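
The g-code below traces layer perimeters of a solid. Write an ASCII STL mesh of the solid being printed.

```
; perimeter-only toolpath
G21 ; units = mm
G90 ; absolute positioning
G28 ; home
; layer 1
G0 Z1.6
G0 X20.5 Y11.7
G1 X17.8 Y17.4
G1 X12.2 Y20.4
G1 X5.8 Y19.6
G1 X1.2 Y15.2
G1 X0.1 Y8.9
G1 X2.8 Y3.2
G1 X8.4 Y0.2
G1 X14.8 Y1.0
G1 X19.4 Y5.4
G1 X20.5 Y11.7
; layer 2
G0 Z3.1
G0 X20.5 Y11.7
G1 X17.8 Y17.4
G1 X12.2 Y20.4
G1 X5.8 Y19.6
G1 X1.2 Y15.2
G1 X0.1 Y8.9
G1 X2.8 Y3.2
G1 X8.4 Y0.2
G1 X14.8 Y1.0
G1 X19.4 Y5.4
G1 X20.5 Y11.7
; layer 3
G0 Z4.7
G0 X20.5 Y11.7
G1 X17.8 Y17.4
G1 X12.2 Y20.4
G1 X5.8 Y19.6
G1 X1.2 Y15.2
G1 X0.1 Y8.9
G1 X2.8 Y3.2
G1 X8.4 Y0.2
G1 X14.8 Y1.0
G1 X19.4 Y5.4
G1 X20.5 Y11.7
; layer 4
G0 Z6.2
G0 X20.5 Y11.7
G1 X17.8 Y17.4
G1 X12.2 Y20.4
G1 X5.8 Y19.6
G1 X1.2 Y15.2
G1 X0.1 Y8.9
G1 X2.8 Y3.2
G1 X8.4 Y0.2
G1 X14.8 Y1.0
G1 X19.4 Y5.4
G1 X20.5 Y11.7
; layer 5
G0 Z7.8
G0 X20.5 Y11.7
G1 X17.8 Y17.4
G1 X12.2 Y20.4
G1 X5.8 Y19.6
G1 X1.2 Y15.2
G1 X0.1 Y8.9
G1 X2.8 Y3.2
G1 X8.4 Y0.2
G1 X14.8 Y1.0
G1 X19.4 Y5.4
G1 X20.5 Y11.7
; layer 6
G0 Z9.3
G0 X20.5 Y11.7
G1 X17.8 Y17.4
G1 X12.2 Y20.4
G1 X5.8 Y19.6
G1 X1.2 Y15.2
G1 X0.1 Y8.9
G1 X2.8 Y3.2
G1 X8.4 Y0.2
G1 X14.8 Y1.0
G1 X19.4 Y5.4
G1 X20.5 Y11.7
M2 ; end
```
solid part
  facet normal 0.0000 0.0000 -1.0000
    outer loop
      vertex 12.2 20.4 0.0
      vertex 17.8 17.4 0.0
      vertex 20.5 11.7 0.0
    endloop
  endfacet
  facet normal 0.0000 0.0000 -1.0000
    outer loop
      vertex 5.8 19.6 0.0
      vertex 12.2 20.4 0.0
      vertex 20.5 11.7 0.0
    endloop
  endfacet
  facet normal 0.0000 0.0000 -1.0000
    outer loop
      vertex 1.2 15.2 0.0
      vertex 5.8 19.6 0.0
      vertex 20.5 11.7 0.0
    endloop
  endfacet
  facet normal 0.0000 0.0000 -1.0000
    outer loop
      vertex 0.1 8.9 0.0
      vertex 1.2 15.2 0.0
      vertex 20.5 11.7 0.0
    endloop
  endfacet
  facet normal 0.0000 0.0000 -1.0000
    outer loop
      vertex 2.8 3.2 0.0
      vertex 0.1 8.9 0.0
      vertex 20.5 11.7 0.0
    endloop
  endfacet
  facet normal 0.0000 0.0000 -1.0000
    outer loop
      vertex 8.4 0.2 0.0
      vertex 2.8 3.2 0.0
      vertex 20.5 11.7 0.0
    endloop
  endfacet
  facet normal 0.0000 0.0000 -1.0000
    outer loop
      vertex 14.8 1.0 0.0
      vertex 8.4 0.2 0.0
      vertex 20.5 11.7 0.0
    endloop
  endfacet
  facet normal 0.0000 0.0000 -1.0000
    outer loop
      vertex 19.4 5.4 0.0
      vertex 14.8 1.0 0.0
      vertex 20.5 11.7 0.0
    endloop
  endfacet
  facet normal 0.0000 0.0000 1.0000
    outer loop
      vertex 20.5 11.7 9.3
      vertex 17.8 17.4 9.3
      vertex 12.2 20.4 9.3
    endloop
  endfacet
  facet normal 0.0000 0.0000 1.0000
    outer loop
      vertex 20.5 11.7 9.3
      vertex 12.2 20.4 9.3
      vertex 5.8 19.6 9.3
    endloop
  endfacet
  facet normal 0.0000 0.0000 1.0000
    outer loop
      vertex 20.5 11.7 9.3
      vertex 5.8 19.6 9.3
      vertex 1.2 15.2 9.3
    endloop
  endfacet
  facet normal 0.0000 0.0000 1.0000
    outer loop
      vertex 20.5 11.7 9.3
      vertex 1.2 15.2 9.3
      vertex 0.1 8.9 9.3
    endloop
  endfacet
  facet normal 0.0000 0.0000 1.0000
    outer loop
      vertex 20.5 11.7 9.3
      vertex 0.1 8.9 9.3
      vertex 2.8 3.2 9.3
    endloop
  endfacet
  facet normal 0.0000 0.0000 1.0000
    outer loop
      vertex 20.5 11.7 9.3
      vertex 2.8 3.2 9.3
      vertex 8.4 0.2 9.3
    endloop
  endfacet
  facet normal 0.0000 0.0000 1.0000
    outer loop
      vertex 20.5 11.7 9.3
      vertex 8.4 0.2 9.3
      vertex 14.8 1.0 9.3
    endloop
  endfacet
  facet normal 0.0000 0.0000 1.0000
    outer loop
      vertex 20.5 11.7 9.3
      vertex 14.8 1.0 9.3
      vertex 19.4 5.4 9.3
    endloop
  endfacet
  facet normal 0.9037 0.4281 0.0000
    outer loop
      vertex 20.5 11.7 0.0
      vertex 17.8 17.4 0.0
      vertex 17.8 17.4 9.3
    endloop
  endfacet
  facet normal 0.9037 0.4281 0.0000
    outer loop
      vertex 20.5 11.7 0.0
      vertex 17.8 17.4 9.3
      vertex 20.5 11.7 9.3
    endloop
  endfacet
  facet normal 0.4722 0.8815 0.0000
    outer loop
      vertex 17.8 17.4 0.0
      vertex 12.2 20.4 0.0
      vertex 12.2 20.4 9.3
    endloop
  endfacet
  facet normal 0.4722 0.8815 0.0000
    outer loop
      vertex 17.8 17.4 0.0
      vertex 12.2 20.4 9.3
      vertex 17.8 17.4 9.3
    endloop
  endfacet
  facet normal -0.1240 0.9923 0.0000
    outer loop
      vertex 12.2 20.4 0.0
      vertex 5.8 19.6 0.0
      vertex 5.8 19.6 9.3
    endloop
  endfacet
  facet normal -0.1240 0.9923 0.0000
    outer loop
      vertex 12.2 20.4 0.0
      vertex 5.8 19.6 9.3
      vertex 12.2 20.4 9.3
    endloop
  endfacet
  facet normal -0.6912 0.7226 0.0000
    outer loop
      vertex 5.8 19.6 0.0
      vertex 1.2 15.2 0.0
      vertex 1.2 15.2 9.3
    endloop
  endfacet
  facet normal -0.6912 0.7226 0.0000
    outer loop
      vertex 5.8 19.6 0.0
      vertex 1.2 15.2 9.3
      vertex 5.8 19.6 9.3
    endloop
  endfacet
  facet normal -0.9851 0.1720 0.0000
    outer loop
      vertex 1.2 15.2 0.0
      vertex 0.1 8.9 0.0
      vertex 0.1 8.9 9.3
    endloop
  endfacet
  facet normal -0.9851 0.1720 0.0000
    outer loop
      vertex 1.2 15.2 0.0
      vertex 0.1 8.9 9.3
      vertex 1.2 15.2 9.3
    endloop
  endfacet
  facet normal -0.9037 -0.4281 0.0000
    outer loop
      vertex 0.1 8.9 0.0
      vertex 2.8 3.2 0.0
      vertex 2.8 3.2 9.3
    endloop
  endfacet
  facet normal -0.9037 -0.4281 0.0000
    outer loop
      vertex 0.1 8.9 0.0
      vertex 2.8 3.2 9.3
      vertex 0.1 8.9 9.3
    endloop
  endfacet
  facet normal -0.4722 -0.8815 0.0000
    outer loop
      vertex 2.8 3.2 0.0
      vertex 8.4 0.2 0.0
      vertex 8.4 0.2 9.3
    endloop
  endfacet
  facet normal -0.4722 -0.8815 0.0000
    outer loop
      vertex 2.8 3.2 0.0
      vertex 8.4 0.2 9.3
      vertex 2.8 3.2 9.3
    endloop
  endfacet
  facet normal 0.1240 -0.9923 0.0000
    outer loop
      vertex 8.4 0.2 0.0
      vertex 14.8 1.0 0.0
      vertex 14.8 1.0 9.3
    endloop
  endfacet
  facet normal 0.1240 -0.9923 0.0000
    outer loop
      vertex 8.4 0.2 0.0
      vertex 14.8 1.0 9.3
      vertex 8.4 0.2 9.3
    endloop
  endfacet
  facet normal 0.6912 -0.7226 0.0000
    outer loop
      vertex 14.8 1.0 0.0
      vertex 19.4 5.4 0.0
      vertex 19.4 5.4 9.3
    endloop
  endfacet
  facet normal 0.6912 -0.7226 0.0000
    outer loop
      vertex 14.8 1.0 0.0
      vertex 19.4 5.4 9.3
      vertex 14.8 1.0 9.3
    endloop
  endfacet
  facet normal 0.9851 -0.1720 0.0000
    outer loop
      vertex 19.4 5.4 0.0
      vertex 20.5 11.7 0.0
      vertex 20.5 11.7 9.3
    endloop
  endfacet
  facet normal 0.9851 -0.1720 0.0000
    outer loop
      vertex 19.4 5.4 0.0
      vertex 20.5 11.7 9.3
      vertex 19.4 5.4 9.3
    endloop
  endfacet
endsolid part

The G0 Z moves step by Δz≈1.6 mm. Every layer's G1 loop is the same polygon, so the solid is a straight extrusion of it from z=0 to z≈9.3. Closing with flat bottom and top caps and triangulating gives 36 facets — a regular 10-sided prism (a cylinder approximated with 10 flat sides), circumscribed radius ≈ 10.3 mm, height ≈ 9.3 mm.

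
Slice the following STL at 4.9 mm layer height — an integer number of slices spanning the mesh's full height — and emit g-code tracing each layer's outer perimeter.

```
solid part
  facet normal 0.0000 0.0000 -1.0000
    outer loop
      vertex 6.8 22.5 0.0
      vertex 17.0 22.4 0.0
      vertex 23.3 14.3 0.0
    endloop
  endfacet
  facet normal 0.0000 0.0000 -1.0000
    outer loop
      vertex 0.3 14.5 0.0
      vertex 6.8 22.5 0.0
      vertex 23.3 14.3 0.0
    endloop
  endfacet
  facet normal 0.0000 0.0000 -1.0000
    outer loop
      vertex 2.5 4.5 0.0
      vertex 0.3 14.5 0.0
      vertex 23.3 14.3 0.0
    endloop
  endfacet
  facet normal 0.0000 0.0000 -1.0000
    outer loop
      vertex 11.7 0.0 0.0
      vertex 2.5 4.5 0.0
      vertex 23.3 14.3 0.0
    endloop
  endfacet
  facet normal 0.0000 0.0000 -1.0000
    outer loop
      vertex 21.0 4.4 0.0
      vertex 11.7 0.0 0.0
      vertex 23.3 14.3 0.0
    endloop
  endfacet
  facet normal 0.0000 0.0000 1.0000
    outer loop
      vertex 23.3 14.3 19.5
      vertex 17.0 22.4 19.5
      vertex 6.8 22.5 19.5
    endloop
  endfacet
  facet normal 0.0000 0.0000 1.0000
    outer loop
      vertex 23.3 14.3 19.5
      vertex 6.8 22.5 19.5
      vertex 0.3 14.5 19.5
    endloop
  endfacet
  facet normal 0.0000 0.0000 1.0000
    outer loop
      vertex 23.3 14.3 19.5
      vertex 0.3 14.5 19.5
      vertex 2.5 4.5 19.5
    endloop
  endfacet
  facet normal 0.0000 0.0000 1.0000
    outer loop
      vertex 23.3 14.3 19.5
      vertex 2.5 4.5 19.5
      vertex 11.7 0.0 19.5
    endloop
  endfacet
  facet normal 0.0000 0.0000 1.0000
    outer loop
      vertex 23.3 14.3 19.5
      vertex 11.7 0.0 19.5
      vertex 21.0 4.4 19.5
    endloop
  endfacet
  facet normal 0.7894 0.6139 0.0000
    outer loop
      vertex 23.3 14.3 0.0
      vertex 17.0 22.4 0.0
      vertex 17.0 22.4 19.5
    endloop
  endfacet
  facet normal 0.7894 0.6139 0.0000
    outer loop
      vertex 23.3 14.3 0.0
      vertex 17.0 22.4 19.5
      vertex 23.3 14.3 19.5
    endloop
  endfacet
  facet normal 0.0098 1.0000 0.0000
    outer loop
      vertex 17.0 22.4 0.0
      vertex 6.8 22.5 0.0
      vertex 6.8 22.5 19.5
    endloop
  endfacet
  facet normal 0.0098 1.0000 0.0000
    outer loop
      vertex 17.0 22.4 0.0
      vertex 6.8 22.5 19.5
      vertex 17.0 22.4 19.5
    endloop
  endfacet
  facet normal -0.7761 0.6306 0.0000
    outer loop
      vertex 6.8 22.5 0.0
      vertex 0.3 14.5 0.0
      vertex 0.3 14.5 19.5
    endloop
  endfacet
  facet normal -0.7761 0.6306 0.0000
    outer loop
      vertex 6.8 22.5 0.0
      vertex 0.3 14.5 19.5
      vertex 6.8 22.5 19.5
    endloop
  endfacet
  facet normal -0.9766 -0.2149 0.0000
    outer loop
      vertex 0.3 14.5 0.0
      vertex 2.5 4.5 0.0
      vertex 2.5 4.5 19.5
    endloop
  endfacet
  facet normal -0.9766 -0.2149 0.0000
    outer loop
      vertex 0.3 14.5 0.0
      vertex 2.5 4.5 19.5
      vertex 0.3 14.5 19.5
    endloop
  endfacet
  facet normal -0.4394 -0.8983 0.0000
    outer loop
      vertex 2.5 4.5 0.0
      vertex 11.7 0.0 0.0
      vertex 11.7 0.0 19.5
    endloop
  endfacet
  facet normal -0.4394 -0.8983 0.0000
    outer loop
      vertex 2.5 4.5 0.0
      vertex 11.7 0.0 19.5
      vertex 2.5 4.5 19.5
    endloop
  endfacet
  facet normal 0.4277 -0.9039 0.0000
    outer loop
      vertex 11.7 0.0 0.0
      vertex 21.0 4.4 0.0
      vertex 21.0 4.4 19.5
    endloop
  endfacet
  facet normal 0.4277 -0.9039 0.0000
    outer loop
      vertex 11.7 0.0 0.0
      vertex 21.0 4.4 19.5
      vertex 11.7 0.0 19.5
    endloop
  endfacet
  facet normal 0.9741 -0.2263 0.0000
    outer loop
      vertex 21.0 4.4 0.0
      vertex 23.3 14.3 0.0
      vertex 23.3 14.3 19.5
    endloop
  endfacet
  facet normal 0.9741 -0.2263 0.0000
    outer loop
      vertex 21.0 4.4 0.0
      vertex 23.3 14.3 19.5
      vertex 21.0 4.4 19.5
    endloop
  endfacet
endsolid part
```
; perimeter-only toolpath
G21 ; units = mm
G90 ; absolute positioning
G28 ; home
; layer 1
G0 Z4.9
G0 X23.3 Y14.3
G1 X17.0 Y22.4
G1 X6.8 Y22.5
G1 X0.3 Y14.5
G1 X2.5 Y4.5
G1 X11.7 Y0.0
G1 X21.0 Y4.4
G1 X23.3 Y14.3
; layer 2
G0 Z9.8
G0 X23.3 Y14.3
G1 X17.0 Y22.4
G1 X6.8 Y22.5
G1 X0.3 Y14.5
G1 X2.5 Y4.5
G1 X11.7 Y0.0
G1 X21.0 Y4.4
G1 X23.3 Y14.3
; layer 3
G0 Z14.6
G0 X23.3 Y14.3
G1 X17.0 Y22.4
G1 X6.8 Y22.5
G1 X0.3 Y14.5
G1 X2.5 Y4.5
G1 X11.7 Y0.0
G1 X21.0 Y4.4
G1 X23.3 Y14.3
; layer 4
G0 Z19.5
G0 X23.3 Y14.3
G1 X17.0 Y22.4
G1 X6.8 Y22.5
G1 X0.3 Y14.5
G1 X2.5 Y4.5
G1 X11.7 Y0.0
G1 X21.0 Y4.4
G1 X23.3 Y14.3
M2 ; end

The solid is a regular 7-sided prism (a cylinder approximated with 7 flat sides), circumscribed radius ≈ 11.8 mm, height ≈ 19.5 mm. Slicing at Δz = 4.9 mm — 4 equal slices spanning the solid's height, so layer i sits at z = i·h/4 — gives 4 non-empty perimeters. Each is a 7-segment closed polygon; G0 lifts to the layer z and rapids to the start vertex, then G1 traces the edges.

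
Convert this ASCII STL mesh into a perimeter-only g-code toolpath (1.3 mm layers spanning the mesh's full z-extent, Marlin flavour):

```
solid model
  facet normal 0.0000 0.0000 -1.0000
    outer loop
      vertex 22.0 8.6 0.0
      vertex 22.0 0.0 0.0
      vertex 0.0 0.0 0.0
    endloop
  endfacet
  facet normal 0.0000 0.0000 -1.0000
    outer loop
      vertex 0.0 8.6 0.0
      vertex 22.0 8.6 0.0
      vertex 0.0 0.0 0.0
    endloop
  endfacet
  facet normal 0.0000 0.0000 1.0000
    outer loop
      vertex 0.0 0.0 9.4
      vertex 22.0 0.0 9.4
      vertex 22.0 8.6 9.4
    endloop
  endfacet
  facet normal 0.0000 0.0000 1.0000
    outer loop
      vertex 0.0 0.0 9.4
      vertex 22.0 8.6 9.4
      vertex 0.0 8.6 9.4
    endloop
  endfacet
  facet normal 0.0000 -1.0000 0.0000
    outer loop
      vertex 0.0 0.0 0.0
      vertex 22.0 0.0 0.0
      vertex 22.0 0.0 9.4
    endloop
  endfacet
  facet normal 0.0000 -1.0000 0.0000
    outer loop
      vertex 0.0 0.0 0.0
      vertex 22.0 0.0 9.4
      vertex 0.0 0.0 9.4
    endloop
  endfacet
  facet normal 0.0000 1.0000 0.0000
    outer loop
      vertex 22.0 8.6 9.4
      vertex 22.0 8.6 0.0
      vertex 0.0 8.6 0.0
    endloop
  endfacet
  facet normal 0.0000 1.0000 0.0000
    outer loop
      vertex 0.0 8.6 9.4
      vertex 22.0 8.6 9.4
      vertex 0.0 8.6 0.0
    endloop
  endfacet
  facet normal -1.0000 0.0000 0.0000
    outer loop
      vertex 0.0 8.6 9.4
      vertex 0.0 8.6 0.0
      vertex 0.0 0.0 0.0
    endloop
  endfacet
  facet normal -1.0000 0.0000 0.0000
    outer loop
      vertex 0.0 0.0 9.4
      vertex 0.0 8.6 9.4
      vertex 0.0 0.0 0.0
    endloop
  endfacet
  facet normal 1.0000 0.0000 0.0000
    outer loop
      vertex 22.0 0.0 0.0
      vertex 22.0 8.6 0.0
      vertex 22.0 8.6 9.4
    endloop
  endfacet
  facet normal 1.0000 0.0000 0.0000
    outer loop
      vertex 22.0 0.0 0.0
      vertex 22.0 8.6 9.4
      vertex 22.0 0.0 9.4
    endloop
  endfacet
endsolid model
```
; perimeter-only toolpath
G21 ; units = mm
G90 ; absolute positioning
G28 ; home
; layer 1
G0 Z1.3
G0 X0.0 Y0.0
G1 X22.0 Y0.0
G1 X22.0 Y8.6
G1 X0.0 Y8.6
G1 X0.0 Y0.0
; layer 2
G0 Z2.7
G0 X0.0 Y0.0
G1 X22.0 Y0.0
G1 X22.0 Y8.6
G1 X0.0 Y8.6
G1 X0.0 Y0.0
; layer 3
G0 Z4.0
G0 X0.0 Y0.0
G1 X22.0 Y0.0
G1 X22.0 Y8.6
G1 X0.0 Y8.6
G1 X0.0 Y0.0
; layer 4
G0 Z5.4
G0 X0.0 Y0.0
G1 X22.0 Y0.0
G1 X22.0 Y8.6
G1 X0.0 Y8.6
G1 X0.0 Y0.0
; layer 5
G0 Z6.7
G0 X0.0 Y0.0
G1 X22.0 Y0.0
G1 X22.0 Y8.6
G1 X0.0 Y8.6
G1 X0.0 Y0.0
; layer 6
G0 Z8.1
G0 X0.0 Y0.0
G1 X22.0 Y0.0
G1 X22.0 Y8.6
G1 X0.0 Y8.6
G1 X0.0 Y0.0
; layer 7
G0 Z9.4
G0 X0.0 Y0.0
G1 X22.0 Y0.0
G1 X22.0 Y8.6
G1 X0.0 Y8.6
G1 X0.0 Y0.0
M2 ; end

The solid is a rectangular box, roughly 22 × 8.6 mm footprint and 9.4 mm tall. Slicing at Δz = 1.3 mm — 7 equal slices spanning the solid's height, so layer i sits at z = i·h/7 — gives 7 non-empty perimeters. Each is a 4-segment closed polygon; G0 lifts to the layer z and rapids to the start vertex, then G1 traces the edges.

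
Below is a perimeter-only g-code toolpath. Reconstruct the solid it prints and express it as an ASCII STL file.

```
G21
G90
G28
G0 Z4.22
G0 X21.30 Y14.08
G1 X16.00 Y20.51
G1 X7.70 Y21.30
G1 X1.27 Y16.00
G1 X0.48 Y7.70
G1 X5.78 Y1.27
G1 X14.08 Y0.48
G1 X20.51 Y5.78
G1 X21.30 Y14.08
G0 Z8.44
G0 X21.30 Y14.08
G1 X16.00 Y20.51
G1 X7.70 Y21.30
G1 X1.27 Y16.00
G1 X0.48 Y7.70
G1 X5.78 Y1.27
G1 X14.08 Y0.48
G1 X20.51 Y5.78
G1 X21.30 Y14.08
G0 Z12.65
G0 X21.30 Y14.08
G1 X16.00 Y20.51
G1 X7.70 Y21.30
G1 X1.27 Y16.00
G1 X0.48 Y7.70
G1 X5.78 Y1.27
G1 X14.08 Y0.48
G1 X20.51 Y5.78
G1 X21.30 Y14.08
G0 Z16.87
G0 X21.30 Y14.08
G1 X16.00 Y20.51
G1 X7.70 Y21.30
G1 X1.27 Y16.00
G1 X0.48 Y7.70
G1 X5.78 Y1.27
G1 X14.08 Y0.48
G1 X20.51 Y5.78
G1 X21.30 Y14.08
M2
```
solid part
  facet normal 0.0000 0.0000 -1.0000
    outer loop
      vertex 7.70 21.30 0.00
      vertex 16.00 20.51 0.00
      vertex 21.30 14.08 0.00
    endloop
  endfacet
  facet normal 0.0000 0.0000 -1.0000
    outer loop
      vertex 1.27 16.00 0.00
      vertex 7.70 21.30 0.00
      vertex 21.30 14.08 0.00
    endloop
  endfacet
  facet normal 0.0000 0.0000 -1.0000
    outer loop
      vertex 0.48 7.70 0.00
      vertex 1.27 16.00 0.00
      vertex 21.30 14.08 0.00
    endloop
  endfacet
  facet normal 0.0000 0.0000 -1.0000
    outer loop
      vertex 5.78 1.27 0.00
      vertex 0.48 7.70 0.00
      vertex 21.30 14.08 0.00
    endloop
  endfacet
  facet normal 0.0000 0.0000 -1.0000
    outer loop
      vertex 14.08 0.48 0.00
      vertex 5.78 1.27 0.00
      vertex 21.30 14.08 0.00
    endloop
  endfacet
  facet normal 0.0000 0.0000 -1.0000
    outer loop
      vertex 20.51 5.78 0.00
      vertex 14.08 0.48 0.00
      vertex 21.30 14.08 0.00
    endloop
  endfacet
  facet normal 0.0000 0.0000 1.0000
    outer loop
      vertex 21.30 14.08 16.87
      vertex 16.00 20.51 16.87
      vertex 7.70 21.30 16.87
    endloop
  endfacet
  facet normal 0.0000 0.0000 1.0000
    outer loop
      vertex 21.30 14.08 16.87
      vertex 7.70 21.30 16.87
      vertex 1.27 16.00 16.87
    endloop
  endfacet
  facet normal 0.0000 0.0000 1.0000
    outer loop
      vertex 21.30 14.08 16.87
      vertex 1.27 16.00 16.87
      vertex 0.48 7.70 16.87
    endloop
  endfacet
  facet normal 0.0000 0.0000 1.0000
    outer loop
      vertex 21.30 14.08 16.87
      vertex 0.48 7.70 16.87
      vertex 5.78 1.27 16.87
    endloop
  endfacet
  facet normal 0.0000 0.0000 1.0000
    outer loop
      vertex 21.30 14.08 16.87
      vertex 5.78 1.27 16.87
      vertex 14.08 0.48 16.87
    endloop
  endfacet
  facet normal 0.0000 0.0000 1.0000
    outer loop
      vertex 21.30 14.08 16.87
      vertex 14.08 0.48 16.87
      vertex 20.51 5.78 16.87
    endloop
  endfacet
  facet normal 0.7717 0.6360 0.0000
    outer loop
      vertex 21.30 14.08 0.00
      vertex 16.00 20.51 0.00
      vertex 16.00 20.51 16.87
    endloop
  endfacet
  facet normal 0.7717 0.6360 0.0000
    outer loop
      vertex 21.30 14.08 0.00
      vertex 16.00 20.51 16.87
      vertex 21.30 14.08 16.87
    endloop
  endfacet
  facet normal 0.0948 0.9955 0.0000
    outer loop
      vertex 16.00 20.51 0.00
      vertex 7.70 21.30 0.00
      vertex 7.70 21.30 16.87
    endloop
  endfacet
  facet normal 0.0948 0.9955 0.0000
    outer loop
      vertex 16.00 20.51 0.00
      vertex 7.70 21.30 16.87
      vertex 16.00 20.51 16.87
    endloop
  endfacet
  facet normal -0.6360 0.7717 0.0000
    outer loop
      vertex 7.70 21.30 0.00
      vertex 1.27 16.00 0.00
      vertex 1.27 16.00 16.87
    endloop
  endfacet
  facet normal -0.6360 0.7717 0.0000
    outer loop
      vertex 7.70 21.30 0.00
      vertex 1.27 16.00 16.87
      vertex 7.70 21.30 16.87
    endloop
  endfacet
  facet normal -0.9955 0.0948 0.0000
    outer loop
      vertex 1.27 16.00 0.00
      vertex 0.48 7.70 0.00
      vertex 0.48 7.70 16.87
    endloop
  endfacet
  facet normal -0.9955 0.0948 0.0000
    outer loop
      vertex 1.27 16.00 0.00
      vertex 0.48 7.70 16.87
      vertex 1.27 16.00 16.87
    endloop
  endfacet
  facet normal -0.7717 -0.6360 0.0000
    outer loop
      vertex 0.48 7.70 0.00
      vertex 5.78 1.27 0.00
      vertex 5.78 1.27 16.87
    endloop
  endfacet
  facet normal -0.7717 -0.6360 0.0000
    outer loop
      vertex 0.48 7.70 0.00
      vertex 5.78 1.27 16.87
      vertex 0.48 7.70 16.87
    endloop
  endfacet
  facet normal -0.0948 -0.9955 0.0000
    outer loop
      vertex 5.78 1.27 0.00
      vertex 14.08 0.48 0.00
      vertex 14.08 0.48 16.87
    endloop
  endfacet
  facet normal -0.0948 -0.9955 0.0000
    outer loop
      vertex 5.78 1.27 0.00
      vertex 14.08 0.48 16.87
      vertex 5.78 1.27 16.87
    endloop
  endfacet
  facet normal 0.6360 -0.7717 0.0000
    outer loop
      vertex 14.08 0.48 0.00
      vertex 20.51 5.78 0.00
      vertex 20.51 5.78 16.87
    endloop
  endfacet
  facet normal 0.6360 -0.7717 0.0000
    outer loop
      vertex 14.08 0.48 0.00
      vertex 20.51 5.78 16.87
      vertex 14.08 0.48 16.87
    endloop
  endfacet
  facet normal 0.9955 -0.0948 0.0000
    outer loop
      vertex 20.51 5.78 0.00
      vertex 21.30 14.08 0.00
      vertex 21.30 14.08 16.87
    endloop
  endfacet
  facet normal 0.9955 -0.0948 0.0000
    outer loop
      vertex 20.51 5.78 0.00
      vertex 21.30 14.08 16.87
      vertex 20.51 5.78 16.87
    endloop
  endfacet
endsolid part

The G0 Z moves step by Δz≈4.22 mm. Every layer's G1 loop is the same polygon, so the solid is a straight extrusion of it from z=0 to z≈16.9. Closing with flat bottom and top caps and triangulating gives 28 facets — a regular 8-sided prism (a cylinder approximated with 8 flat sides), circumscribed radius ≈ 10.9 mm, height ≈ 16.9 mm.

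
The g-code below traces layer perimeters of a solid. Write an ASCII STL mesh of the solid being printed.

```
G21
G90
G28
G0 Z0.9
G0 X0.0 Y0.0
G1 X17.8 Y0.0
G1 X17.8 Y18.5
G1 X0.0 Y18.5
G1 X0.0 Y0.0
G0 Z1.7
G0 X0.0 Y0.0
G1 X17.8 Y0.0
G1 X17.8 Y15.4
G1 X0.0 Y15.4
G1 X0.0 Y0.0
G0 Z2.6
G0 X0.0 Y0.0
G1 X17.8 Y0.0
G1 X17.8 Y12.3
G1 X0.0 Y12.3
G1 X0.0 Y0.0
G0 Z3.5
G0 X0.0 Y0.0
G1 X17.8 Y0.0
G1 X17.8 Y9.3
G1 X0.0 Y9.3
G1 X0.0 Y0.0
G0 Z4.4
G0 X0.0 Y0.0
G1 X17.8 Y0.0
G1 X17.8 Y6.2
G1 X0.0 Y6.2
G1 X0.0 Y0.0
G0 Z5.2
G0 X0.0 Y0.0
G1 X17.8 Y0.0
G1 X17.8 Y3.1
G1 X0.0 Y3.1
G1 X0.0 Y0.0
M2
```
solid part
  facet normal 0.0000 0.0000 -1.0000
    outer loop
      vertex 17.8 21.6 0.0
      vertex 17.8 0.0 0.0
      vertex 0.0 0.0 0.0
    endloop
  endfacet
  facet normal 0.0000 0.0000 -1.0000
    outer loop
      vertex 0.0 21.6 0.0
      vertex 17.8 21.6 0.0
      vertex 0.0 0.0 0.0
    endloop
  endfacet
  facet normal 0.0000 -1.0000 0.0000
    outer loop
      vertex 0.0 0.0 0.0
      vertex 17.8 0.0 0.0
      vertex 17.8 0.0 6.1
    endloop
  endfacet
  facet normal 0.0000 -1.0000 0.0000
    outer loop
      vertex 0.0 0.0 0.0
      vertex 17.8 0.0 6.1
      vertex 0.0 0.0 6.1
    endloop
  endfacet
  facet normal 0.0000 0.2718 0.9624
    outer loop
      vertex 0.0 0.0 6.1
      vertex 17.8 0.0 6.1
      vertex 17.8 21.6 0.0
    endloop
  endfacet
  facet normal 0.0000 0.2718 0.9624
    outer loop
      vertex 0.0 0.0 6.1
      vertex 17.8 21.6 0.0
      vertex 0.0 21.6 0.0
    endloop
  endfacet
  facet normal -1.0000 0.0000 0.0000
    outer loop
      vertex 0.0 0.0 6.1
      vertex 0.0 21.6 0.0
      vertex 0.0 0.0 0.0
    endloop
  endfacet
  facet normal 1.0000 0.0000 0.0000
    outer loop
      vertex 17.8 0.0 0.0
      vertex 17.8 21.6 0.0
      vertex 17.8 0.0 6.1
    endloop
  endfacet
endsolid part

The G0 Z moves step by Δz≈0.9 mm. The G1 loops shrink linearly with z, so the solid tapers from its base footprint up to z≈6.1. Closing with a flat bottom cap and the tapered top and triangulating gives 8 facets — a wedge (ramp): 17.8 × 21.6 mm base, rising to 6.1 mm along the y=0 edge and sloping linearly to z=0 at y=21.6.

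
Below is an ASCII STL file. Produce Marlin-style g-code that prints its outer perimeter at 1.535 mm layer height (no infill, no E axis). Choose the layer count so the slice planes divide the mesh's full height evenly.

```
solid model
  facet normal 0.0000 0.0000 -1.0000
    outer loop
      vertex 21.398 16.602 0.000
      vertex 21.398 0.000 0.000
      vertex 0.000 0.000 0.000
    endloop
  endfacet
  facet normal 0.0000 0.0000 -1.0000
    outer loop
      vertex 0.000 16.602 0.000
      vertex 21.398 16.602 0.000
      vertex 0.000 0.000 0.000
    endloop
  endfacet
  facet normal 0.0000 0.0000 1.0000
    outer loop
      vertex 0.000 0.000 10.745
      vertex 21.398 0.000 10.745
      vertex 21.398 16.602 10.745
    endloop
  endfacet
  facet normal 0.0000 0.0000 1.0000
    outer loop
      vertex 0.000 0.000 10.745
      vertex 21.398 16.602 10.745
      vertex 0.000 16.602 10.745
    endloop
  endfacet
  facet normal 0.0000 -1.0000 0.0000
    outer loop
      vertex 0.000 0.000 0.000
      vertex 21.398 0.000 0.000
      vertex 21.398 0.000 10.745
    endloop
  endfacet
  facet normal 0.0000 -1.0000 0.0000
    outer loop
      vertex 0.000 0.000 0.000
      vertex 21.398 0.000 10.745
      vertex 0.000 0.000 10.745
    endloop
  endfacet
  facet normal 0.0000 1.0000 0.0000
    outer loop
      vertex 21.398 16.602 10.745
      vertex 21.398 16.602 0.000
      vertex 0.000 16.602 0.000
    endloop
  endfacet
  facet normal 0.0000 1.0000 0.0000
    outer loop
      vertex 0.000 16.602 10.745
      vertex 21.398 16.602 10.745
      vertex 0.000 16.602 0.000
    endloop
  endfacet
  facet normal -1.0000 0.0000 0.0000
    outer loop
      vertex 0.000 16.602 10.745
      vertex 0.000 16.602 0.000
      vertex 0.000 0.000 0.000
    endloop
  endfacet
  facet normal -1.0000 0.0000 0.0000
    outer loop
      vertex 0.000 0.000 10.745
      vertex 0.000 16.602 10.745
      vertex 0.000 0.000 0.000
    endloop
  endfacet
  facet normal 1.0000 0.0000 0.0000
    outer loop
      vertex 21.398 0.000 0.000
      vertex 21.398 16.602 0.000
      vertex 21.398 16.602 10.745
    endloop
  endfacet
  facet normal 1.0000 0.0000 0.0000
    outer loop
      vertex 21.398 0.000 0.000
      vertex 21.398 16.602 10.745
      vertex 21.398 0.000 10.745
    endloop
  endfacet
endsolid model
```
; perimeter-only toolpath
G21 ; units = mm
G90 ; absolute positioning
G28 ; home
; layer 1
G0 Z1.535
G0 X0.000 Y0.000
G1 X21.398 Y0.000
G1 X21.398 Y16.602
G1 X0.000 Y16.602
G1 X0.000 Y0.000
; layer 2
G0 Z3.070
G0 X0.000 Y0.000
G1 X21.398 Y0.000
G1 X21.398 Y16.602
G1 X0.000 Y16.602
G1 X0.000 Y0.000
; layer 3
G0 Z4.605
G0 X0.000 Y0.000
G1 X21.398 Y0.000
G1 X21.398 Y16.602
G1 X0.000 Y16.602
G1 X0.000 Y0.000
; layer 4
G0 Z6.140
G0 X0.000 Y0.000
G1 X21.398 Y0.000
G1 X21.398 Y16.602
G1 X0.000 Y16.602
G1 X0.000 Y0.000
; layer 5
G0 Z7.675
G0 X0.000 Y0.000
G1 X21.398 Y0.000
G1 X21.398 Y16.602
G1 X0.000 Y16.602
G1 X0.000 Y0.000
; layer 6
G0 Z9.210
G0 X0.000 Y0.000
G1 X21.398 Y0.000
G1 X21.398 Y16.602
G1 X0.000 Y16.602
G1 X0.000 Y0.000
; layer 7
G0 Z10.745
G0 X0.000 Y0.000
G1 X21.398 Y0.000
G1 X21.398 Y16.602
G1 X0.000 Y16.602
G1 X0.000 Y0.000
M2 ; end

The solid is a rectangular box, roughly 21.4 × 16.6 mm footprint and 10.7 mm tall. Slicing at Δz = 1.535 mm — 7 equal slices spanning the solid's height, so layer i sits at z = i·h/7 — gives 7 non-empty perimeters. Each is a 4-segment closed polygon; G0 lifts to the layer z and rapids to the start vertex, then G1 traces the edges.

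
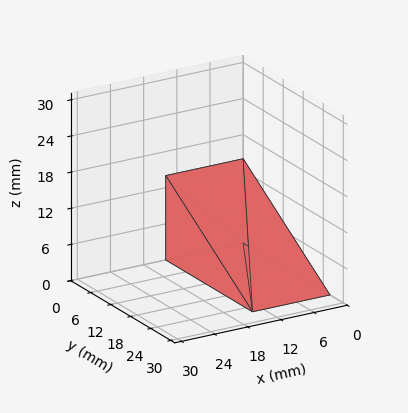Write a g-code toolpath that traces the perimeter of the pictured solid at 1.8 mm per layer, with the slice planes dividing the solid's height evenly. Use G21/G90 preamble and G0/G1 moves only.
Reading the render: the shape is a wedge (ramp): 14 × 26 mm base, rising to 14 mm along the y=0 edge and sloping linearly to z=0 at y=26 (dimensions read to the nearest mm from the axis ticks). For the g-code, the solid's height is divided into equal slices at the stated Δz and each level perimeter traced with G1 moves after a G0 lift.

; perimeter-only toolpath
G21 ; units = mm
G90 ; absolute positioning
G28 ; home
; layer 1
G0 Z1.8
G0 X0.0 Y0.0
G1 X14.0 Y0.0
G1 X14.0 Y22.8
G1 X0.0 Y22.8
G1 X0.0 Y0.0
; layer 2
G0 Z3.5
G0 X0.0 Y0.0
G1 X14.0 Y0.0
G1 X14.0 Y19.5
G1 X0.0 Y19.5
G1 X0.0 Y0.0
; layer 3
G0 Z5.2
G0 X0.0 Y0.0
G1 X14.0 Y0.0
G1 X14.0 Y16.2
G1 X0.0 Y16.2
G1 X0.0 Y0.0
; layer 4
G0 Z7.0
G0 X0.0 Y0.0
G1 X14.0 Y0.0
G1 X14.0 Y13.0
G1 X0.0 Y13.0
G1 X0.0 Y0.0
; layer 5
G0 Z8.8
G0 X0.0 Y0.0
G1 X14.0 Y0.0
G1 X14.0 Y9.8
G1 X0.0 Y9.8
G1 X0.0 Y0.0
; layer 6
G0 Z10.5
G0 X0.0 Y0.0
G1 X14.0 Y0.0
G1 X14.0 Y6.5
G1 X0.0 Y6.5
G1 X0.0 Y0.0
; layer 7
G0 Z12.2
G0 X0.0 Y0.0
G1 X14.0 Y0.0
G1 X14.0 Y3.2
G1 X0.0 Y3.2
G1 X0.0 Y0.0
M2 ; end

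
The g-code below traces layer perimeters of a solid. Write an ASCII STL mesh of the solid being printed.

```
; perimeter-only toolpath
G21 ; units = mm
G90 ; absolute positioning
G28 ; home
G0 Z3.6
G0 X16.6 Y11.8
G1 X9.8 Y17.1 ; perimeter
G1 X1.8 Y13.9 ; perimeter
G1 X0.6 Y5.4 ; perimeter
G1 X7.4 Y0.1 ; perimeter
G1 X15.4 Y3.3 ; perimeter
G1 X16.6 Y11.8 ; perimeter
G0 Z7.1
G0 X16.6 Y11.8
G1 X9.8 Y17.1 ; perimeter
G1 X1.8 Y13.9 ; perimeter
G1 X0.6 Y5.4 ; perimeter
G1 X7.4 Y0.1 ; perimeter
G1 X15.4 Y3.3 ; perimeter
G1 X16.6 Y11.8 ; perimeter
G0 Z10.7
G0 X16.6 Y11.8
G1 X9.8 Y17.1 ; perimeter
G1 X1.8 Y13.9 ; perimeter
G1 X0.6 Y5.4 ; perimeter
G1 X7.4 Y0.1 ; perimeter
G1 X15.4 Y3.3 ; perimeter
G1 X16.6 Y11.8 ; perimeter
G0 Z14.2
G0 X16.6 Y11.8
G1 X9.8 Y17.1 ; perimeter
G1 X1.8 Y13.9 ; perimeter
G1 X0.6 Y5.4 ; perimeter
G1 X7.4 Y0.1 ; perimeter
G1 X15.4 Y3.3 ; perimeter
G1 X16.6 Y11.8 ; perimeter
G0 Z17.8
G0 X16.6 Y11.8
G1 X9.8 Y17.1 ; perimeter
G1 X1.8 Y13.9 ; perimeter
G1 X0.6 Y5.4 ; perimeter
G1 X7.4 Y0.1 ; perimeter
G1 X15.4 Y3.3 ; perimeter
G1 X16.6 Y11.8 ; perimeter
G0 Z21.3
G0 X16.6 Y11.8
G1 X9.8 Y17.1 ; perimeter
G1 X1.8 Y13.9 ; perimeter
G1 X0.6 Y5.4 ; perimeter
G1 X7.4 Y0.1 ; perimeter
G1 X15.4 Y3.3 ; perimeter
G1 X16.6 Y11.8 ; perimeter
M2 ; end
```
solid part
  facet normal 0.0000 0.0000 -1.0000
    outer loop
      vertex 1.8 13.9 0.0
      vertex 9.8 17.1 0.0
      vertex 16.6 11.8 0.0
    endloop
  endfacet
  facet normal 0.0000 0.0000 -1.0000
    outer loop
      vertex 0.6 5.4 0.0
      vertex 1.8 13.9 0.0
      vertex 16.6 11.8 0.0
    endloop
  endfacet
  facet normal 0.0000 0.0000 -1.0000
    outer loop
      vertex 7.4 0.1 0.0
      vertex 0.6 5.4 0.0
      vertex 16.6 11.8 0.0
    endloop
  endfacet
  facet normal 0.0000 0.0000 -1.0000
    outer loop
      vertex 15.4 3.3 0.0
      vertex 7.4 0.1 0.0
      vertex 16.6 11.8 0.0
    endloop
  endfacet
  facet normal 0.0000 0.0000 1.0000
    outer loop
      vertex 16.6 11.8 21.3
      vertex 9.8 17.1 21.3
      vertex 1.8 13.9 21.3
    endloop
  endfacet
  facet normal 0.0000 0.0000 1.0000
    outer loop
      vertex 16.6 11.8 21.3
      vertex 1.8 13.9 21.3
      vertex 0.6 5.4 21.3
    endloop
  endfacet
  facet normal 0.0000 0.0000 1.0000
    outer loop
      vertex 16.6 11.8 21.3
      vertex 0.6 5.4 21.3
      vertex 7.4 0.1 21.3
    endloop
  endfacet
  facet normal 0.0000 0.0000 1.0000
    outer loop
      vertex 16.6 11.8 21.3
      vertex 7.4 0.1 21.3
      vertex 15.4 3.3 21.3
    endloop
  endfacet
  facet normal 0.6147 0.7887 0.0000
    outer loop
      vertex 16.6 11.8 0.0
      vertex 9.8 17.1 0.0
      vertex 9.8 17.1 21.3
    endloop
  endfacet
  facet normal 0.6147 0.7887 0.0000
    outer loop
      vertex 16.6 11.8 0.0
      vertex 9.8 17.1 21.3
      vertex 16.6 11.8 21.3
    endloop
  endfacet
  facet normal -0.3714 0.9285 0.0000
    outer loop
      vertex 9.8 17.1 0.0
      vertex 1.8 13.9 0.0
      vertex 1.8 13.9 21.3
    endloop
  endfacet
  facet normal -0.3714 0.9285 0.0000
    outer loop
      vertex 9.8 17.1 0.0
      vertex 1.8 13.9 21.3
      vertex 9.8 17.1 21.3
    endloop
  endfacet
  facet normal -0.9902 0.1398 0.0000
    outer loop
      vertex 1.8 13.9 0.0
      vertex 0.6 5.4 0.0
      vertex 0.6 5.4 21.3
    endloop
  endfacet
  facet normal -0.9902 0.1398 0.0000
    outer loop
      vertex 1.8 13.9 0.0
      vertex 0.6 5.4 21.3
      vertex 1.8 13.9 21.3
    endloop
  endfacet
  facet normal -0.6147 -0.7887 0.0000
    outer loop
      vertex 0.6 5.4 0.0
      vertex 7.4 0.1 0.0
      vertex 7.4 0.1 21.3
    endloop
  endfacet
  facet normal -0.6147 -0.7887 0.0000
    outer loop
      vertex 0.6 5.4 0.0
      vertex 7.4 0.1 21.3
      vertex 0.6 5.4 21.3
    endloop
  endfacet
  facet normal 0.3714 -0.9285 0.0000
    outer loop
      vertex 7.4 0.1 0.0
      vertex 15.4 3.3 0.0
      vertex 15.4 3.3 21.3
    endloop
  endfacet
  facet normal 0.3714 -0.9285 0.0000
    outer loop
      vertex 7.4 0.1 0.0
      vertex 15.4 3.3 21.3
      vertex 7.4 0.1 21.3
    endloop
  endfacet
  facet normal 0.9902 -0.1398 0.0000
    outer loop
      vertex 15.4 3.3 0.0
      vertex 16.6 11.8 0.0
      vertex 16.6 11.8 21.3
    endloop
  endfacet
  facet normal 0.9902 -0.1398 0.0000
    outer loop
      vertex 15.4 3.3 0.0
      vertex 16.6 11.8 21.3
      vertex 15.4 3.3 21.3
    endloop
  endfacet
endsolid part

The G0 Z moves step by Δz≈3.6 mm. Every layer's G1 loop is the same polygon, so the solid is a straight extrusion of it from z=0 to z≈21.3. Closing with flat bottom and top caps and triangulating gives 20 facets — a regular 6-sided prism (a cylinder approximated with 6 flat sides), circumscribed radius ≈ 8.6 mm, height ≈ 21.3 mm.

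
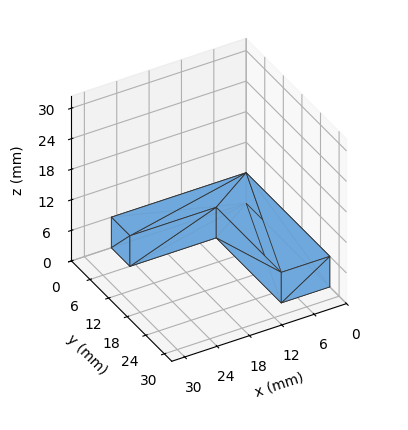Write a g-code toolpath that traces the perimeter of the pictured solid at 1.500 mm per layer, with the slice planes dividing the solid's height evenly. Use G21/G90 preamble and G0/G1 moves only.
Reading the render: the shape is an L-shaped prism: outer 25 × 27 mm, arm thicknesses ≈ 6 mm (horizontal) and 9 mm (vertical), extruded 6 mm in z (dimensions read to the nearest mm from the axis ticks). For the g-code, the solid's height is divided into equal slices at the stated Δz and each level perimeter traced with G1 moves after a G0 lift.

; perimeter-only toolpath
G21 ; units = mm
G90 ; absolute positioning
G28 ; home
; layer 1
G0 Z1.500
G0 X0.000 Y0.000
G1 X25.000 Y0.000
G1 X25.000 Y6.000
G1 X9.000 Y6.000
G1 X9.000 Y27.000
G1 X0.000 Y27.000
G1 X0.000 Y0.000
; layer 2
G0 Z3.000
G0 X0.000 Y0.000
G1 X25.000 Y0.000
G1 X25.000 Y6.000
G1 X9.000 Y6.000
G1 X9.000 Y27.000
G1 X0.000 Y27.000
G1 X0.000 Y0.000
; layer 3
G0 Z4.500
G0 X0.000 Y0.000
G1 X25.000 Y0.000
G1 X25.000 Y6.000
G1 X9.000 Y6.000
G1 X9.000 Y27.000
G1 X0.000 Y27.000
G1 X0.000 Y0.000
; layer 4
G0 Z6.000
G0 X0.000 Y0.000
G1 X25.000 Y0.000
G1 X25.000 Y6.000
G1 X9.000 Y6.000
G1 X9.000 Y27.000
G1 X0.000 Y27.000
G1 X0.000 Y0.000
M2 ; end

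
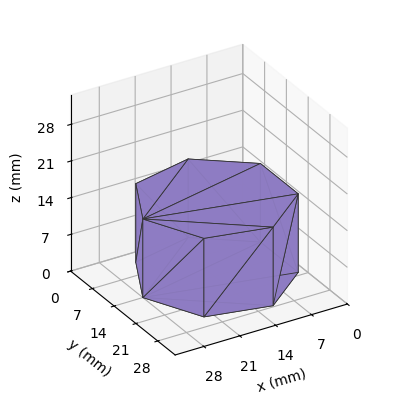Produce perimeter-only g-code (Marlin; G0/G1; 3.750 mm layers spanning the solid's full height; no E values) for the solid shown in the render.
Reading the render: the shape is a regular 7-sided prism (a cylinder approximated with 7 flat sides), circumscribed radius ≈ 14 mm, height ≈ 15 mm (dimensions read to the nearest mm from the axis ticks). For the g-code, the solid's height is divided into equal slices at the stated Δz and each level perimeter traced with G1 moves after a G0 lift.

; perimeter-only toolpath
G21 ; units = mm
G90 ; absolute positioning
G28 ; home
; layer 1
G0 Z3.750
G0 X28.000 Y14.000
G1 X22.729 Y24.946
G1 X10.885 Y27.649
G1 X1.386 Y20.074
G1 X1.386 Y7.926
G1 X10.885 Y0.351
G1 X22.729 Y3.054
G1 X28.000 Y14.000
; layer 2
G0 Z7.500
G0 X28.000 Y14.000
G1 X22.729 Y24.946
G1 X10.885 Y27.649
G1 X1.386 Y20.074
G1 X1.386 Y7.926
G1 X10.885 Y0.351
G1 X22.729 Y3.054
G1 X28.000 Y14.000
; layer 3
G0 Z11.250
G0 X28.000 Y14.000
G1 X22.729 Y24.946
G1 X10.885 Y27.649
G1 X1.386 Y20.074
G1 X1.386 Y7.926
G1 X10.885 Y0.351
G1 X22.729 Y3.054
G1 X28.000 Y14.000
; layer 4
G0 Z15.000
G0 X28.000 Y14.000
G1 X22.729 Y24.946
G1 X10.885 Y27.649
G1 X1.386 Y20.074
G1 X1.386 Y7.926
G1 X10.885 Y0.351
G1 X22.729 Y3.054
G1 X28.000 Y14.000
M2 ; end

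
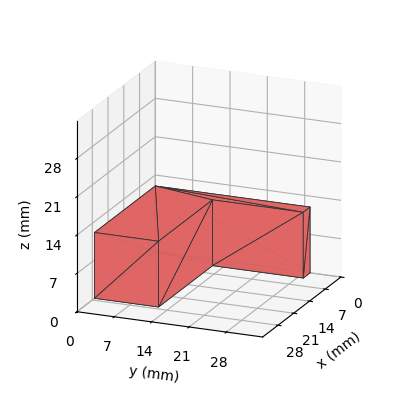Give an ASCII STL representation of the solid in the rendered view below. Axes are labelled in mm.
Reading the render: the shape is an L-shaped prism: outer 27 × 29 mm, arm thicknesses ≈ 12 mm (horizontal) and 3 mm (vertical), extruded 12 mm in z (dimensions read to the nearest mm from the axis ticks). For the STL, each face is triangulated and given an outward normal.

solid part
  facet normal 0.0000 0.0000 -1.0000
    outer loop
      vertex 27.0 12.0 0.0
      vertex 27.0 0.0 0.0
      vertex 0.0 0.0 0.0
    endloop
  endfacet
  facet normal 0.0000 0.0000 -1.0000
    outer loop
      vertex 3.0 12.0 0.0
      vertex 27.0 12.0 0.0
      vertex 0.0 0.0 0.0
    endloop
  endfacet
  facet normal 0.0000 0.0000 -1.0000
    outer loop
      vertex 3.0 29.0 0.0
      vertex 3.0 12.0 0.0
      vertex 0.0 0.0 0.0
    endloop
  endfacet
  facet normal 0.0000 0.0000 -1.0000
    outer loop
      vertex 0.0 29.0 0.0
      vertex 3.0 29.0 0.0
      vertex 0.0 0.0 0.0
    endloop
  endfacet
  facet normal 0.0000 0.0000 1.0000
    outer loop
      vertex 0.0 0.0 12.0
      vertex 27.0 0.0 12.0
      vertex 27.0 12.0 12.0
    endloop
  endfacet
  facet normal 0.0000 0.0000 1.0000
    outer loop
      vertex 0.0 0.0 12.0
      vertex 27.0 12.0 12.0
      vertex 3.0 12.0 12.0
    endloop
  endfacet
  facet normal 0.0000 0.0000 1.0000
    outer loop
      vertex 0.0 0.0 12.0
      vertex 3.0 12.0 12.0
      vertex 3.0 29.0 12.0
    endloop
  endfacet
  facet normal 0.0000 0.0000 1.0000
    outer loop
      vertex 0.0 0.0 12.0
      vertex 3.0 29.0 12.0
      vertex 0.0 29.0 12.0
    endloop
  endfacet
  facet normal 0.0000 -1.0000 0.0000
    outer loop
      vertex 0.0 0.0 0.0
      vertex 27.0 0.0 0.0
      vertex 27.0 0.0 12.0
    endloop
  endfacet
  facet normal 0.0000 -1.0000 0.0000
    outer loop
      vertex 0.0 0.0 0.0
      vertex 27.0 0.0 12.0
      vertex 0.0 0.0 12.0
    endloop
  endfacet
  facet normal 1.0000 0.0000 0.0000
    outer loop
      vertex 27.0 0.0 0.0
      vertex 27.0 12.0 0.0
      vertex 27.0 12.0 12.0
    endloop
  endfacet
  facet normal 1.0000 0.0000 0.0000
    outer loop
      vertex 27.0 0.0 0.0
      vertex 27.0 12.0 12.0
      vertex 27.0 0.0 12.0
    endloop
  endfacet
  facet normal 0.0000 1.0000 0.0000
    outer loop
      vertex 27.0 12.0 0.0
      vertex 3.0 12.0 0.0
      vertex 3.0 12.0 12.0
    endloop
  endfacet
  facet normal 0.0000 1.0000 0.0000
    outer loop
      vertex 27.0 12.0 0.0
      vertex 3.0 12.0 12.0
      vertex 27.0 12.0 12.0
    endloop
  endfacet
  facet normal 1.0000 0.0000 0.0000
    outer loop
      vertex 3.0 12.0 0.0
      vertex 3.0 29.0 0.0
      vertex 3.0 29.0 12.0
    endloop
  endfacet
  facet normal 1.0000 0.0000 0.0000
    outer loop
      vertex 3.0 12.0 0.0
      vertex 3.0 29.0 12.0
      vertex 3.0 12.0 12.0
    endloop
  endfacet
  facet normal 0.0000 1.0000 0.0000
    outer loop
      vertex 3.0 29.0 0.0
      vertex 0.0 29.0 0.0
      vertex 0.0 29.0 12.0
    endloop
  endfacet
  facet normal 0.0000 1.0000 0.0000
    outer loop
      vertex 3.0 29.0 0.0
      vertex 0.0 29.0 12.0
      vertex 3.0 29.0 12.0
    endloop
  endfacet
  facet normal -1.0000 0.0000 0.0000
    outer loop
      vertex 0.0 29.0 0.0
      vertex 0.0 0.0 0.0
      vertex 0.0 0.0 12.0
    endloop
  endfacet
  facet normal -1.0000 0.0000 0.0000
    outer loop
      vertex 0.0 29.0 0.0
      vertex 0.0 0.0 12.0
      vertex 0.0 29.0 12.0
    endloop
  endfacet
endsolid part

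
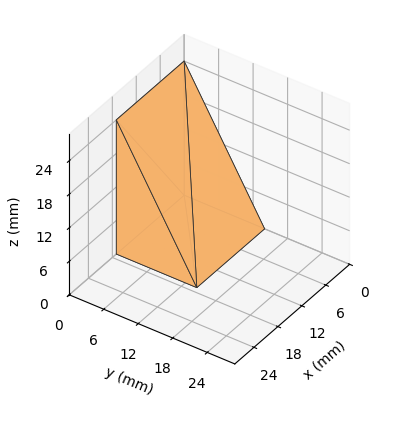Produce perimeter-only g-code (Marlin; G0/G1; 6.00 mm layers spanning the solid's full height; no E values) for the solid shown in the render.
Reading the render: the shape is a wedge (ramp): 17 × 14 mm base, rising to 24 mm along the y=0 edge and sloping linearly to z=0 at y=14 (dimensions read to the nearest mm from the axis ticks). For the g-code, the solid's height is divided into equal slices at the stated Δz and each level perimeter traced with G1 moves after a G0 lift.

; perimeter-only toolpath
G21 ; units = mm
G90 ; absolute positioning
G28 ; home
; layer 1
G0 Z6.00
G0 X0.00 Y0.00
G1 X17.00 Y0.00
G1 X17.00 Y10.50
G1 X0.00 Y10.50
G1 X0.00 Y0.00
; layer 2
G0 Z12.00
G0 X0.00 Y0.00
G1 X17.00 Y0.00
G1 X17.00 Y7.00
G1 X0.00 Y7.00
G1 X0.00 Y0.00
; layer 3
G0 Z18.00
G0 X0.00 Y0.00
G1 X17.00 Y0.00
G1 X17.00 Y3.50
G1 X0.00 Y3.50
G1 X0.00 Y0.00
M2 ; end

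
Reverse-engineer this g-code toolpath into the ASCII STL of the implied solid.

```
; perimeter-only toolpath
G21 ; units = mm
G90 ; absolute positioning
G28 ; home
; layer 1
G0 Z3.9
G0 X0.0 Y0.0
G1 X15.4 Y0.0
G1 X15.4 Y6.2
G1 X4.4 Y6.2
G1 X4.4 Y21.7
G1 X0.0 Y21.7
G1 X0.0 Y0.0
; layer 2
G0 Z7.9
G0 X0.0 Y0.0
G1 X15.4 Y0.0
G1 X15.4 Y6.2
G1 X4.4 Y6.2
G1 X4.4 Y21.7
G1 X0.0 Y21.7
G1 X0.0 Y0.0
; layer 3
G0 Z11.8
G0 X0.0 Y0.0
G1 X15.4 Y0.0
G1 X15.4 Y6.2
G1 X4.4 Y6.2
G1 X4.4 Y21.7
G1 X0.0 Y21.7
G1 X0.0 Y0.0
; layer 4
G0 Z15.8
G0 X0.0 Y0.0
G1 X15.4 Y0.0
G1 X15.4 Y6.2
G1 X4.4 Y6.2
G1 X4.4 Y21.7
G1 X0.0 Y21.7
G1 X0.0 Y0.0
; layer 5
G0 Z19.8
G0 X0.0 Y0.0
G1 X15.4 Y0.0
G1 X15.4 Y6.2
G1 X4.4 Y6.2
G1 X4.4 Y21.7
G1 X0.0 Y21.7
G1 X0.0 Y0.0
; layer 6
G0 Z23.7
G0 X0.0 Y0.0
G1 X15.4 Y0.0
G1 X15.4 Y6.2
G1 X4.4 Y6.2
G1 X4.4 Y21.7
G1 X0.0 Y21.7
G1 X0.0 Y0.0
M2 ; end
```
solid part
  facet normal 0.0000 0.0000 -1.0000
    outer loop
      vertex 15.4 6.2 0.0
      vertex 15.4 0.0 0.0
      vertex 0.0 0.0 0.0
    endloop
  endfacet
  facet normal 0.0000 0.0000 -1.0000
    outer loop
      vertex 4.4 6.2 0.0
      vertex 15.4 6.2 0.0
      vertex 0.0 0.0 0.0
    endloop
  endfacet
  facet normal 0.0000 0.0000 -1.0000
    outer loop
      vertex 4.4 21.7 0.0
      vertex 4.4 6.2 0.0
      vertex 0.0 0.0 0.0
    endloop
  endfacet
  facet normal 0.0000 0.0000 -1.0000
    outer loop
      vertex 0.0 21.7 0.0
      vertex 4.4 21.7 0.0
      vertex 0.0 0.0 0.0
    endloop
  endfacet
  facet normal 0.0000 0.0000 1.0000
    outer loop
      vertex 0.0 0.0 23.7
      vertex 15.4 0.0 23.7
      vertex 15.4 6.2 23.7
    endloop
  endfacet
  facet normal 0.0000 0.0000 1.0000
    outer loop
      vertex 0.0 0.0 23.7
      vertex 15.4 6.2 23.7
      vertex 4.4 6.2 23.7
    endloop
  endfacet
  facet normal 0.0000 0.0000 1.0000
    outer loop
      vertex 0.0 0.0 23.7
      vertex 4.4 6.2 23.7
      vertex 4.4 21.7 23.7
    endloop
  endfacet
  facet normal 0.0000 0.0000 1.0000
    outer loop
      vertex 0.0 0.0 23.7
      vertex 4.4 21.7 23.7
      vertex 0.0 21.7 23.7
    endloop
  endfacet
  facet normal 0.0000 -1.0000 0.0000
    outer loop
      vertex 0.0 0.0 0.0
      vertex 15.4 0.0 0.0
      vertex 15.4 0.0 23.7
    endloop
  endfacet
  facet normal 0.0000 -1.0000 0.0000
    outer loop
      vertex 0.0 0.0 0.0
      vertex 15.4 0.0 23.7
      vertex 0.0 0.0 23.7
    endloop
  endfacet
  facet normal 1.0000 0.0000 0.0000
    outer loop
      vertex 15.4 0.0 0.0
      vertex 15.4 6.2 0.0
      vertex 15.4 6.2 23.7
    endloop
  endfacet
  facet normal 1.0000 0.0000 0.0000
    outer loop
      vertex 15.4 0.0 0.0
      vertex 15.4 6.2 23.7
      vertex 15.4 0.0 23.7
    endloop
  endfacet
  facet normal 0.0000 1.0000 0.0000
    outer loop
      vertex 15.4 6.2 0.0
      vertex 4.4 6.2 0.0
      vertex 4.4 6.2 23.7
    endloop
  endfacet
  facet normal 0.0000 1.0000 0.0000
    outer loop
      vertex 15.4 6.2 0.0
      vertex 4.4 6.2 23.7
      vertex 15.4 6.2 23.7
    endloop
  endfacet
  facet normal 1.0000 0.0000 0.0000
    outer loop
      vertex 4.4 6.2 0.0
      vertex 4.4 21.7 0.0
      vertex 4.4 21.7 23.7
    endloop
  endfacet
  facet normal 1.0000 0.0000 0.0000
    outer loop
      vertex 4.4 6.2 0.0
      vertex 4.4 21.7 23.7
      vertex 4.4 6.2 23.7
    endloop
  endfacet
  facet normal 0.0000 1.0000 0.0000
    outer loop
      vertex 4.4 21.7 0.0
      vertex 0.0 21.7 0.0
      vertex 0.0 21.7 23.7
    endloop
  endfacet
  facet normal 0.0000 1.0000 0.0000
    outer loop
      vertex 4.4 21.7 0.0
      vertex 0.0 21.7 23.7
      vertex 4.4 21.7 23.7
    endloop
  endfacet
  facet normal -1.0000 0.0000 0.0000
    outer loop
      vertex 0.0 21.7 0.0
      vertex 0.0 0.0 0.0
      vertex 0.0 0.0 23.7
    endloop
  endfacet
  facet normal -1.0000 0.0000 0.0000
    outer loop
      vertex 0.0 21.7 0.0
      vertex 0.0 0.0 23.7
      vertex 0.0 21.7 23.7
    endloop
  endfacet
endsolid part

The G0 Z moves step by Δz≈3.9 mm. Every layer's G1 loop is the same polygon, so the solid is a straight extrusion of it from z=0 to z≈23.7. Closing with flat bottom and top caps and triangulating gives 20 facets — an L-shaped prism: outer 15.4 × 21.7 mm, arm thicknesses ≈ 6.2 mm (horizontal) and 4.4 mm (vertical), extruded 23.7 mm in z.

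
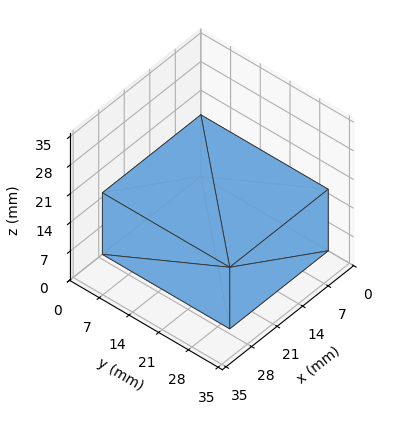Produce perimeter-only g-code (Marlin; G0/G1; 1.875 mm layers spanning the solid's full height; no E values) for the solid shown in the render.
Reading the render: the shape is a rectangular box, roughly 27 × 30 mm footprint and 15 mm tall (dimensions read to the nearest mm from the axis ticks). For the g-code, the solid's height is divided into equal slices at the stated Δz and each level perimeter traced with G1 moves after a G0 lift.

; perimeter-only toolpath
G21 ; units = mm
G90 ; absolute positioning
G28 ; home
; layer 1
G0 Z1.875
G0 X0.000 Y0.000
G1 X27.000 Y0.000
G1 X27.000 Y30.000
G1 X0.000 Y30.000
G1 X0.000 Y0.000
; layer 2
G0 Z3.750
G0 X0.000 Y0.000
G1 X27.000 Y0.000
G1 X27.000 Y30.000
G1 X0.000 Y30.000
G1 X0.000 Y0.000
; layer 3
G0 Z5.625
G0 X0.000 Y0.000
G1 X27.000 Y0.000
G1 X27.000 Y30.000
G1 X0.000 Y30.000
G1 X0.000 Y0.000
; layer 4
G0 Z7.500
G0 X0.000 Y0.000
G1 X27.000 Y0.000
G1 X27.000 Y30.000
G1 X0.000 Y30.000
G1 X0.000 Y0.000
; layer 5
G0 Z9.375
G0 X0.000 Y0.000
G1 X27.000 Y0.000
G1 X27.000 Y30.000
G1 X0.000 Y30.000
G1 X0.000 Y0.000
; layer 6
G0 Z11.250
G0 X0.000 Y0.000
G1 X27.000 Y0.000
G1 X27.000 Y30.000
G1 X0.000 Y30.000
G1 X0.000 Y0.000
; layer 7
G0 Z13.125
G0 X0.000 Y0.000
G1 X27.000 Y0.000
G1 X27.000 Y30.000
G1 X0.000 Y30.000
G1 X0.000 Y0.000
; layer 8
G0 Z15.000
G0 X0.000 Y0.000
G1 X27.000 Y0.000
G1 X27.000 Y30.000
G1 X0.000 Y30.000
G1 X0.000 Y0.000
M2 ; end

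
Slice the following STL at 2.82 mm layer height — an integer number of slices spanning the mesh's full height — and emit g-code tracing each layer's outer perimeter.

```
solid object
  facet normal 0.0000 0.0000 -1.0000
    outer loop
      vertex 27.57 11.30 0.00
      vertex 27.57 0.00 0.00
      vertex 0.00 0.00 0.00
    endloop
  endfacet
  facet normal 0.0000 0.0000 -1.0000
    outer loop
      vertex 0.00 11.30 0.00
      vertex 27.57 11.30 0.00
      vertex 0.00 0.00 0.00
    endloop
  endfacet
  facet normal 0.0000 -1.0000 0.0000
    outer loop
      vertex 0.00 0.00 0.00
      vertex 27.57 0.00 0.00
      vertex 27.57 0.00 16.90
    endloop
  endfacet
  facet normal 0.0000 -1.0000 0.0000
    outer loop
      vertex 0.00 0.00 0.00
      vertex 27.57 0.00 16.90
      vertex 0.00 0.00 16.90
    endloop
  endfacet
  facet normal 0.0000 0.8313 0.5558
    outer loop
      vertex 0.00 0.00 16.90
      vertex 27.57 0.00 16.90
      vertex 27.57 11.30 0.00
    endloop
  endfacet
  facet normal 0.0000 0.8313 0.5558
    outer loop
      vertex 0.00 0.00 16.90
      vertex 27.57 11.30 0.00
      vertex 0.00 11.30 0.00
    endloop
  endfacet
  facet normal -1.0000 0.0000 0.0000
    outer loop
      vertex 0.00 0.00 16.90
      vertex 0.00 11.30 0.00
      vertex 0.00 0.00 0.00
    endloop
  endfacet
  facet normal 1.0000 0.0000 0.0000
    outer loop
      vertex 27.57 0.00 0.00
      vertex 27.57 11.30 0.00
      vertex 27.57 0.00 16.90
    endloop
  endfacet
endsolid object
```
; perimeter-only toolpath
G21 ; units = mm
G90 ; absolute positioning
G28 ; home
; layer 1
G0 Z2.82
G0 X0.00 Y0.00
G1 X27.57 Y0.00
G1 X27.57 Y9.42
G1 X0.00 Y9.42
G1 X0.00 Y0.00
; layer 2
G0 Z5.63
G0 X0.00 Y0.00
G1 X27.57 Y0.00
G1 X27.57 Y7.53
G1 X0.00 Y7.53
G1 X0.00 Y0.00
; layer 3
G0 Z8.45
G0 X0.00 Y0.00
G1 X27.57 Y0.00
G1 X27.57 Y5.65
G1 X0.00 Y5.65
G1 X0.00 Y0.00
; layer 4
G0 Z11.27
G0 X0.00 Y0.00
G1 X27.57 Y0.00
G1 X27.57 Y3.77
G1 X0.00 Y3.77
G1 X0.00 Y0.00
; layer 5
G0 Z14.08
G0 X0.00 Y0.00
G1 X27.57 Y0.00
G1 X27.57 Y1.88
G1 X0.00 Y1.88
G1 X0.00 Y0.00
M2 ; end

The solid is a wedge (ramp): 27.6 × 11.3 mm base, rising to 16.9 mm along the y=0 edge and sloping linearly to z=0 at y=11.3. Slicing at Δz = 2.82 mm — 6 equal slices spanning the solid's height, so layer i sits at z = i·h/6 — gives 5 non-empty perimeters. Each is a 4-segment closed polygon; G0 lifts to the layer z and rapids to the start vertex, then G1 traces the edges. The cross-section shrinks linearly with z (the slice at the apex is degenerate and omitted).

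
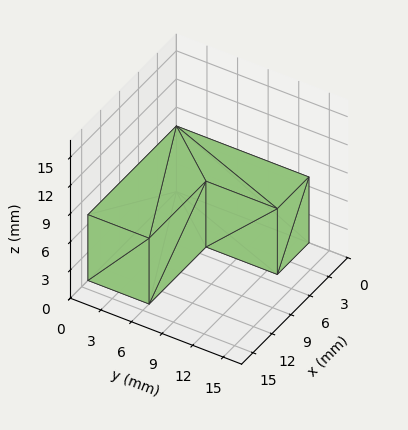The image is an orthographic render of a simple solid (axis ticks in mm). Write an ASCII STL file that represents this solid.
Reading the render: the shape is an L-shaped prism: outer 14 × 13 mm, arm thicknesses ≈ 6 mm (horizontal) and 5 mm (vertical), extruded 7 mm in z (dimensions read to the nearest mm from the axis ticks). For the STL, each face is triangulated and given an outward normal.

solid part
  facet normal 0.0000 0.0000 -1.0000
    outer loop
      vertex 14.0 6.0 0.0
      vertex 14.0 0.0 0.0
      vertex 0.0 0.0 0.0
    endloop
  endfacet
  facet normal 0.0000 0.0000 -1.0000
    outer loop
      vertex 5.0 6.0 0.0
      vertex 14.0 6.0 0.0
      vertex 0.0 0.0 0.0
    endloop
  endfacet
  facet normal 0.0000 0.0000 -1.0000
    outer loop
      vertex 5.0 13.0 0.0
      vertex 5.0 6.0 0.0
      vertex 0.0 0.0 0.0
    endloop
  endfacet
  facet normal 0.0000 0.0000 -1.0000
    outer loop
      vertex 0.0 13.0 0.0
      vertex 5.0 13.0 0.0
      vertex 0.0 0.0 0.0
    endloop
  endfacet
  facet normal 0.0000 0.0000 1.0000
    outer loop
      vertex 0.0 0.0 7.0
      vertex 14.0 0.0 7.0
      vertex 14.0 6.0 7.0
    endloop
  endfacet
  facet normal 0.0000 0.0000 1.0000
    outer loop
      vertex 0.0 0.0 7.0
      vertex 14.0 6.0 7.0
      vertex 5.0 6.0 7.0
    endloop
  endfacet
  facet normal 0.0000 0.0000 1.0000
    outer loop
      vertex 0.0 0.0 7.0
      vertex 5.0 6.0 7.0
      vertex 5.0 13.0 7.0
    endloop
  endfacet
  facet normal 0.0000 0.0000 1.0000
    outer loop
      vertex 0.0 0.0 7.0
      vertex 5.0 13.0 7.0
      vertex 0.0 13.0 7.0
    endloop
  endfacet
  facet normal 0.0000 -1.0000 0.0000
    outer loop
      vertex 0.0 0.0 0.0
      vertex 14.0 0.0 0.0
      vertex 14.0 0.0 7.0
    endloop
  endfacet
  facet normal 0.0000 -1.0000 0.0000
    outer loop
      vertex 0.0 0.0 0.0
      vertex 14.0 0.0 7.0
      vertex 0.0 0.0 7.0
    endloop
  endfacet
  facet normal 1.0000 0.0000 0.0000
    outer loop
      vertex 14.0 0.0 0.0
      vertex 14.0 6.0 0.0
      vertex 14.0 6.0 7.0
    endloop
  endfacet
  facet normal 1.0000 0.0000 0.0000
    outer loop
      vertex 14.0 0.0 0.0
      vertex 14.0 6.0 7.0
      vertex 14.0 0.0 7.0
    endloop
  endfacet
  facet normal 0.0000 1.0000 0.0000
    outer loop
      vertex 14.0 6.0 0.0
      vertex 5.0 6.0 0.0
      vertex 5.0 6.0 7.0
    endloop
  endfacet
  facet normal 0.0000 1.0000 0.0000
    outer loop
      vertex 14.0 6.0 0.0
      vertex 5.0 6.0 7.0
      vertex 14.0 6.0 7.0
    endloop
  endfacet
  facet normal 1.0000 0.0000 0.0000
    outer loop
      vertex 5.0 6.0 0.0
      vertex 5.0 13.0 0.0
      vertex 5.0 13.0 7.0
    endloop
  endfacet
  facet normal 1.0000 0.0000 0.0000
    outer loop
      vertex 5.0 6.0 0.0
      vertex 5.0 13.0 7.0
      vertex 5.0 6.0 7.0
    endloop
  endfacet
  facet normal 0.0000 1.0000 0.0000
    outer loop
      vertex 5.0 13.0 0.0
      vertex 0.0 13.0 0.0
      vertex 0.0 13.0 7.0
    endloop
  endfacet
  facet normal 0.0000 1.0000 0.0000
    outer loop
      vertex 5.0 13.0 0.0
      vertex 0.0 13.0 7.0
      vertex 5.0 13.0 7.0
    endloop
  endfacet
  facet normal -1.0000 0.0000 0.0000
    outer loop
      vertex 0.0 13.0 0.0
      vertex 0.0 0.0 0.0
      vertex 0.0 0.0 7.0
    endloop
  endfacet
  facet normal -1.0000 0.0000 0.0000
    outer loop
      vertex 0.0 13.0 0.0
      vertex 0.0 0.0 7.0
      vertex 0.0 13.0 7.0
    endloop
  endfacet
endsolid part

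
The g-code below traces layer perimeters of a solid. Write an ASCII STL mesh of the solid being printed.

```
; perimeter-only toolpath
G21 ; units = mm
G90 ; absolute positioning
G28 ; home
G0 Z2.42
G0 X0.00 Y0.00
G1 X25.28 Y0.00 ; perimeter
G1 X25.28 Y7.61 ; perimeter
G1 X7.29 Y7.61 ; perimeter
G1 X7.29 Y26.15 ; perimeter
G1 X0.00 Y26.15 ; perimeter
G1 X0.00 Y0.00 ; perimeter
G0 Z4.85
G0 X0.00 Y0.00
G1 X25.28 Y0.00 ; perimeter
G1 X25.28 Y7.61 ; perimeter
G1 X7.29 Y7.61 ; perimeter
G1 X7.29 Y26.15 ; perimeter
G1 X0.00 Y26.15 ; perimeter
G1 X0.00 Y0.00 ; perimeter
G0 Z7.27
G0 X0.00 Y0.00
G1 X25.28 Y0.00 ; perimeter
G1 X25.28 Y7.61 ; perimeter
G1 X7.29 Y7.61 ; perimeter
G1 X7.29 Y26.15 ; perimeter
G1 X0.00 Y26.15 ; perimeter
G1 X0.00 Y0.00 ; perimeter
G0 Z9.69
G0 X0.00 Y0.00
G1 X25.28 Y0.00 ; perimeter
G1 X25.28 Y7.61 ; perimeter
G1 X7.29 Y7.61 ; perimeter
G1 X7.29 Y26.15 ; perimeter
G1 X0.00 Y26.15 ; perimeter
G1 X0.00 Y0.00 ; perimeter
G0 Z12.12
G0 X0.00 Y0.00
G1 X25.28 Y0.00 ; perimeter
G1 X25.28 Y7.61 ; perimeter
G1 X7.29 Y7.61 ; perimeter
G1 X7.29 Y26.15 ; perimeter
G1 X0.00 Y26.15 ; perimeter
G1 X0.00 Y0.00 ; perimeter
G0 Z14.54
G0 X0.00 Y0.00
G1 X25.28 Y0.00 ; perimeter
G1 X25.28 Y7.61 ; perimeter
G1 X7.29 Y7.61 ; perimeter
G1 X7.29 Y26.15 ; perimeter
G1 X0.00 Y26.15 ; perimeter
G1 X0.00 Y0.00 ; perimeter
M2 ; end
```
solid part
  facet normal 0.0000 0.0000 -1.0000
    outer loop
      vertex 25.28 7.61 0.00
      vertex 25.28 0.00 0.00
      vertex 0.00 0.00 0.00
    endloop
  endfacet
  facet normal 0.0000 0.0000 -1.0000
    outer loop
      vertex 7.29 7.61 0.00
      vertex 25.28 7.61 0.00
      vertex 0.00 0.00 0.00
    endloop
  endfacet
  facet normal 0.0000 0.0000 -1.0000
    outer loop
      vertex 7.29 26.15 0.00
      vertex 7.29 7.61 0.00
      vertex 0.00 0.00 0.00
    endloop
  endfacet
  facet normal 0.0000 0.0000 -1.0000
    outer loop
      vertex 0.00 26.15 0.00
      vertex 7.29 26.15 0.00
      vertex 0.00 0.00 0.00
    endloop
  endfacet
  facet normal 0.0000 0.0000 1.0000
    outer loop
      vertex 0.00 0.00 14.54
      vertex 25.28 0.00 14.54
      vertex 25.28 7.61 14.54
    endloop
  endfacet
  facet normal 0.0000 0.0000 1.0000
    outer loop
      vertex 0.00 0.00 14.54
      vertex 25.28 7.61 14.54
      vertex 7.29 7.61 14.54
    endloop
  endfacet
  facet normal 0.0000 0.0000 1.0000
    outer loop
      vertex 0.00 0.00 14.54
      vertex 7.29 7.61 14.54
      vertex 7.29 26.15 14.54
    endloop
  endfacet
  facet normal 0.0000 0.0000 1.0000
    outer loop
      vertex 0.00 0.00 14.54
      vertex 7.29 26.15 14.54
      vertex 0.00 26.15 14.54
    endloop
  endfacet
  facet normal 0.0000 -1.0000 0.0000
    outer loop
      vertex 0.00 0.00 0.00
      vertex 25.28 0.00 0.00
      vertex 25.28 0.00 14.54
    endloop
  endfacet
  facet normal 0.0000 -1.0000 0.0000
    outer loop
      vertex 0.00 0.00 0.00
      vertex 25.28 0.00 14.54
      vertex 0.00 0.00 14.54
    endloop
  endfacet
  facet normal 1.0000 0.0000 0.0000
    outer loop
      vertex 25.28 0.00 0.00
      vertex 25.28 7.61 0.00
      vertex 25.28 7.61 14.54
    endloop
  endfacet
  facet normal 1.0000 0.0000 0.0000
    outer loop
      vertex 25.28 0.00 0.00
      vertex 25.28 7.61 14.54
      vertex 25.28 0.00 14.54
    endloop
  endfacet
  facet normal 0.0000 1.0000 0.0000
    outer loop
      vertex 25.28 7.61 0.00
      vertex 7.29 7.61 0.00
      vertex 7.29 7.61 14.54
    endloop
  endfacet
  facet normal 0.0000 1.0000 0.0000
    outer loop
      vertex 25.28 7.61 0.00
      vertex 7.29 7.61 14.54
      vertex 25.28 7.61 14.54
    endloop
  endfacet
  facet normal 1.0000 0.0000 0.0000
    outer loop
      vertex 7.29 7.61 0.00
      vertex 7.29 26.15 0.00
      vertex 7.29 26.15 14.54
    endloop
  endfacet
  facet normal 1.0000 0.0000 0.0000
    outer loop
      vertex 7.29 7.61 0.00
      vertex 7.29 26.15 14.54
      vertex 7.29 7.61 14.54
    endloop
  endfacet
  facet normal 0.0000 1.0000 0.0000
    outer loop
      vertex 7.29 26.15 0.00
      vertex 0.00 26.15 0.00
      vertex 0.00 26.15 14.54
    endloop
  endfacet
  facet normal 0.0000 1.0000 0.0000
    outer loop
      vertex 7.29 26.15 0.00
      vertex 0.00 26.15 14.54
      vertex 7.29 26.15 14.54
    endloop
  endfacet
  facet normal -1.0000 0.0000 0.0000
    outer loop
      vertex 0.00 26.15 0.00
      vertex 0.00 0.00 0.00
      vertex 0.00 0.00 14.54
    endloop
  endfacet
  facet normal -1.0000 0.0000 0.0000
    outer loop
      vertex 0.00 26.15 0.00
      vertex 0.00 0.00 14.54
      vertex 0.00 26.15 14.54
    endloop
  endfacet
endsolid part

The G0 Z moves step by Δz≈2.42 mm. Every layer's G1 loop is the same polygon, so the solid is a straight extrusion of it from z=0 to z≈14.5. Closing with flat bottom and top caps and triangulating gives 20 facets — an L-shaped prism: outer 25.3 × 26.1 mm, arm thicknesses ≈ 7.61 mm (horizontal) and 7.29 mm (vertical), extruded 14.5 mm in z.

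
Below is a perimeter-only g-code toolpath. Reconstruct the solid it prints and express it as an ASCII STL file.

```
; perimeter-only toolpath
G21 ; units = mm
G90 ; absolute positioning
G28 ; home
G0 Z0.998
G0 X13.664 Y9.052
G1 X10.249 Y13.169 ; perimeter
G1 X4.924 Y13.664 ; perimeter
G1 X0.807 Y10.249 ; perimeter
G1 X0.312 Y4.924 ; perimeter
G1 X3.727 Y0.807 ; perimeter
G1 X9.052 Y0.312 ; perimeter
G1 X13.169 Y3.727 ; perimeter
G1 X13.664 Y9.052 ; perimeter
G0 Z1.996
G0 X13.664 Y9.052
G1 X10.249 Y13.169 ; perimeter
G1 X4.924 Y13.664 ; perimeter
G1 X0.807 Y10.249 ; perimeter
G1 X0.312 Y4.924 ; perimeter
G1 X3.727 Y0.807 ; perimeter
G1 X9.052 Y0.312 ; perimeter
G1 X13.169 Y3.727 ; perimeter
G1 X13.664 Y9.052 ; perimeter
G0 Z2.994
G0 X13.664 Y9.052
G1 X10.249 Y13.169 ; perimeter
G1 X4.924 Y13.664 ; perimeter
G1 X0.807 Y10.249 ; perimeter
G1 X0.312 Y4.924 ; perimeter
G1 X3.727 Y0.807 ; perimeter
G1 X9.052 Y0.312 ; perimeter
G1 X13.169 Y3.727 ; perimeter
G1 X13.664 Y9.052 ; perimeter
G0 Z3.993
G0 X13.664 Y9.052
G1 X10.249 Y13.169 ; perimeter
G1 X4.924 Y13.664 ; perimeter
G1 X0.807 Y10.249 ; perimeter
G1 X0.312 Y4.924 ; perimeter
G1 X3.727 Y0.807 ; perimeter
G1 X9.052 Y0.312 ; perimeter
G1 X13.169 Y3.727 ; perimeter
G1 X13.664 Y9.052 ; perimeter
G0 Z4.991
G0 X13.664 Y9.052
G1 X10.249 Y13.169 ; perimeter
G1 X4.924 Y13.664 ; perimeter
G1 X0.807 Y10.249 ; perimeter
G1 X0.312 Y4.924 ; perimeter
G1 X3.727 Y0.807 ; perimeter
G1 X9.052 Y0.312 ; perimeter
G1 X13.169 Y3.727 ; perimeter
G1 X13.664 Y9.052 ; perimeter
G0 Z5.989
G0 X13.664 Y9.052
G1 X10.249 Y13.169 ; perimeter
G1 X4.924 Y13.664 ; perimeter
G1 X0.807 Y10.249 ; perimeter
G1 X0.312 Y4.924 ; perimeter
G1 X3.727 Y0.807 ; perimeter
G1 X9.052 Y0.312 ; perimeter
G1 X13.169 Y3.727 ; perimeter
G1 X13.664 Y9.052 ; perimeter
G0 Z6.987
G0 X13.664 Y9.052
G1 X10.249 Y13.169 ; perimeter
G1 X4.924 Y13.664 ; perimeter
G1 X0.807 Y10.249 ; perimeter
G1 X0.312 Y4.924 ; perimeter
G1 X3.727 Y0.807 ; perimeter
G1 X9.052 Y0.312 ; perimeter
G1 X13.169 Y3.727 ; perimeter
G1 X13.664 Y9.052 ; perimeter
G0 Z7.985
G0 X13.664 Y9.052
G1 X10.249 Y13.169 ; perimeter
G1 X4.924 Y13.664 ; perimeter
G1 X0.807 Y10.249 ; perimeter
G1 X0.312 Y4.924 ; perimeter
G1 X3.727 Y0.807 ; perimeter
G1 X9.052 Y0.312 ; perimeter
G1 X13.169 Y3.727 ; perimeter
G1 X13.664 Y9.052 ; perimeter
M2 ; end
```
solid part
  facet normal 0.0000 0.0000 -1.0000
    outer loop
      vertex 4.924 13.664 0.000
      vertex 10.249 13.169 0.000
      vertex 13.664 9.052 0.000
    endloop
  endfacet
  facet normal 0.0000 0.0000 -1.0000
    outer loop
      vertex 0.807 10.249 0.000
      vertex 4.924 13.664 0.000
      vertex 13.664 9.052 0.000
    endloop
  endfacet
  facet normal 0.0000 0.0000 -1.0000
    outer loop
      vertex 0.312 4.924 0.000
      vertex 0.807 10.249 0.000
      vertex 13.664 9.052 0.000
    endloop
  endfacet
  facet normal 0.0000 0.0000 -1.0000
    outer loop
      vertex 3.727 0.807 0.000
      vertex 0.312 4.924 0.000
      vertex 13.664 9.052 0.000
    endloop
  endfacet
  facet normal 0.0000 0.0000 -1.0000
    outer loop
      vertex 9.052 0.312 0.000
      vertex 3.727 0.807 0.000
      vertex 13.664 9.052 0.000
    endloop
  endfacet
  facet normal 0.0000 0.0000 -1.0000
    outer loop
      vertex 13.169 3.727 0.000
      vertex 9.052 0.312 0.000
      vertex 13.664 9.052 0.000
    endloop
  endfacet
  facet normal 0.0000 0.0000 1.0000
    outer loop
      vertex 13.664 9.052 7.985
      vertex 10.249 13.169 7.985
      vertex 4.924 13.664 7.985
    endloop
  endfacet
  facet normal 0.0000 0.0000 1.0000
    outer loop
      vertex 13.664 9.052 7.985
      vertex 4.924 13.664 7.985
      vertex 0.807 10.249 7.985
    endloop
  endfacet
  facet normal 0.0000 0.0000 1.0000
    outer loop
      vertex 13.664 9.052 7.985
      vertex 0.807 10.249 7.985
      vertex 0.312 4.924 7.985
    endloop
  endfacet
  facet normal 0.0000 0.0000 1.0000
    outer loop
      vertex 13.664 9.052 7.985
      vertex 0.312 4.924 7.985
      vertex 3.727 0.807 7.985
    endloop
  endfacet
  facet normal 0.0000 0.0000 1.0000
    outer loop
      vertex 13.664 9.052 7.985
      vertex 3.727 0.807 7.985
      vertex 9.052 0.312 7.985
    endloop
  endfacet
  facet normal 0.0000 0.0000 1.0000
    outer loop
      vertex 13.664 9.052 7.985
      vertex 9.052 0.312 7.985
      vertex 13.169 3.727 7.985
    endloop
  endfacet
  facet normal 0.7697 0.6384 0.0000
    outer loop
      vertex 13.664 9.052 0.000
      vertex 10.249 13.169 0.000
      vertex 10.249 13.169 7.985
    endloop
  endfacet
  facet normal 0.7697 0.6384 0.0000
    outer loop
      vertex 13.664 9.052 0.000
      vertex 10.249 13.169 7.985
      vertex 13.664 9.052 7.985
    endloop
  endfacet
  facet normal 0.0926 0.9957 0.0000
    outer loop
      vertex 10.249 13.169 0.000
      vertex 4.924 13.664 0.000
      vertex 4.924 13.664 7.985
    endloop
  endfacet
  facet normal 0.0926 0.9957 0.0000
    outer loop
      vertex 10.249 13.169 0.000
      vertex 4.924 13.664 7.985
      vertex 10.249 13.169 7.985
    endloop
  endfacet
  facet normal -0.6384 0.7697 0.0000
    outer loop
      vertex 4.924 13.664 0.000
      vertex 0.807 10.249 0.000
      vertex 0.807 10.249 7.985
    endloop
  endfacet
  facet normal -0.6384 0.7697 0.0000
    outer loop
      vertex 4.924 13.664 0.000
      vertex 0.807 10.249 7.985
      vertex 4.924 13.664 7.985
    endloop
  endfacet
  facet normal -0.9957 0.0926 0.0000
    outer loop
      vertex 0.807 10.249 0.000
      vertex 0.312 4.924 0.000
      vertex 0.312 4.924 7.985
    endloop
  endfacet
  facet normal -0.9957 0.0926 0.0000
    outer loop
      vertex 0.807 10.249 0.000
      vertex 0.312 4.924 7.985
      vertex 0.807 10.249 7.985
    endloop
  endfacet
  facet normal -0.7697 -0.6384 0.0000
    outer loop
      vertex 0.312 4.924 0.000
      vertex 3.727 0.807 0.000
      vertex 3.727 0.807 7.985
    endloop
  endfacet
  facet normal -0.7697 -0.6384 0.0000
    outer loop
      vertex 0.312 4.924 0.000
      vertex 3.727 0.807 7.985
      vertex 0.312 4.924 7.985
    endloop
  endfacet
  facet normal -0.0926 -0.9957 0.0000
    outer loop
      vertex 3.727 0.807 0.000
      vertex 9.052 0.312 0.000
      vertex 9.052 0.312 7.985
    endloop
  endfacet
  facet normal -0.0926 -0.9957 0.0000
    outer loop
      vertex 3.727 0.807 0.000
      vertex 9.052 0.312 7.985
      vertex 3.727 0.807 7.985
    endloop
  endfacet
  facet normal 0.6384 -0.7697 0.0000
    outer loop
      vertex 9.052 0.312 0.000
      vertex 13.169 3.727 0.000
      vertex 13.169 3.727 7.985
    endloop
  endfacet
  facet normal 0.6384 -0.7697 0.0000
    outer loop
      vertex 9.052 0.312 0.000
      vertex 13.169 3.727 7.985
      vertex 9.052 0.312 7.985
    endloop
  endfacet
  facet normal 0.9957 -0.0926 0.0000
    outer loop
      vertex 13.169 3.727 0.000
      vertex 13.664 9.052 0.000
      vertex 13.664 9.052 7.985
    endloop
  endfacet
  facet normal 0.9957 -0.0926 0.0000
    outer loop
      vertex 13.169 3.727 0.000
      vertex 13.664 9.052 7.985
      vertex 13.169 3.727 7.985
    endloop
  endfacet
endsolid part

The G0 Z moves step by Δz≈0.998 mm. Every layer's G1 loop is the same polygon, so the solid is a straight extrusion of it from z=0 to z≈7.99. Closing with flat bottom and top caps and triangulating gives 28 facets — a regular 8-sided prism (a cylinder approximated with 8 flat sides), circumscribed radius ≈ 6.99 mm, height ≈ 7.99 mm.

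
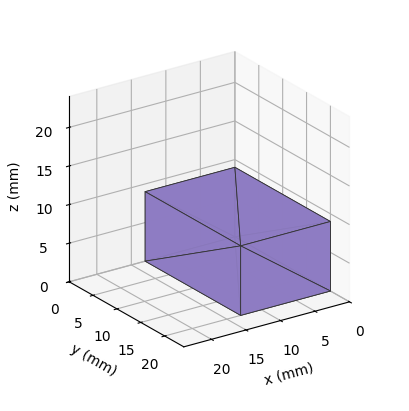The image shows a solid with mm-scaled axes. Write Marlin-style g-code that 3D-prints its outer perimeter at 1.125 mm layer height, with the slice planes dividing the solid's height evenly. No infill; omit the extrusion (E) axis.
Reading the render: the shape is a rectangular box, roughly 13 × 20 mm footprint and 9 mm tall (dimensions read to the nearest mm from the axis ticks). For the g-code, the solid's height is divided into equal slices at the stated Δz and each level perimeter traced with G1 moves after a G0 lift.

; perimeter-only toolpath
G21 ; units = mm
G90 ; absolute positioning
G28 ; home
; layer 1
G0 Z1.125
G0 X0.000 Y0.000
G1 X13.000 Y0.000
G1 X13.000 Y20.000
G1 X0.000 Y20.000
G1 X0.000 Y0.000
; layer 2
G0 Z2.250
G0 X0.000 Y0.000
G1 X13.000 Y0.000
G1 X13.000 Y20.000
G1 X0.000 Y20.000
G1 X0.000 Y0.000
; layer 3
G0 Z3.375
G0 X0.000 Y0.000
G1 X13.000 Y0.000
G1 X13.000 Y20.000
G1 X0.000 Y20.000
G1 X0.000 Y0.000
; layer 4
G0 Z4.500
G0 X0.000 Y0.000
G1 X13.000 Y0.000
G1 X13.000 Y20.000
G1 X0.000 Y20.000
G1 X0.000 Y0.000
; layer 5
G0 Z5.625
G0 X0.000 Y0.000
G1 X13.000 Y0.000
G1 X13.000 Y20.000
G1 X0.000 Y20.000
G1 X0.000 Y0.000
; layer 6
G0 Z6.750
G0 X0.000 Y0.000
G1 X13.000 Y0.000
G1 X13.000 Y20.000
G1 X0.000 Y20.000
G1 X0.000 Y0.000
; layer 7
G0 Z7.875
G0 X0.000 Y0.000
G1 X13.000 Y0.000
G1 X13.000 Y20.000
G1 X0.000 Y20.000
G1 X0.000 Y0.000
; layer 8
G0 Z9.000
G0 X0.000 Y0.000
G1 X13.000 Y0.000
G1 X13.000 Y20.000
G1 X0.000 Y20.000
G1 X0.000 Y0.000
M2 ; end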